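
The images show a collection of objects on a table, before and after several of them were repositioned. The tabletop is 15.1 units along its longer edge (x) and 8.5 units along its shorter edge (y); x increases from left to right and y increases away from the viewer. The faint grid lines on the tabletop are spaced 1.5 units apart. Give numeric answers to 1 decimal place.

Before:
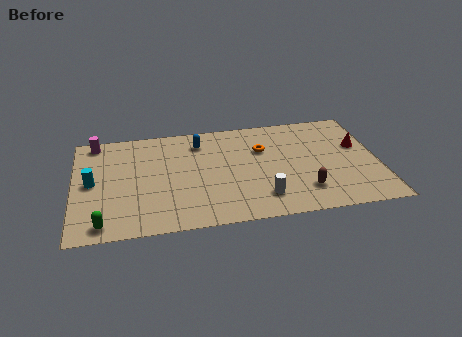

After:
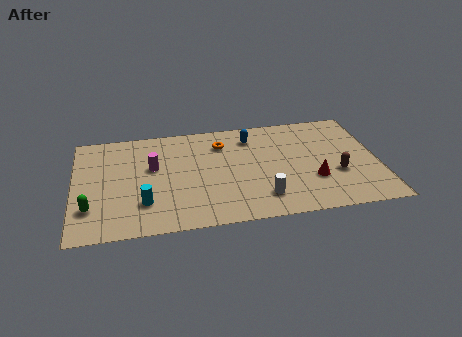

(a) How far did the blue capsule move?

2.6

From (6.3, 6.8) to (8.9, 6.8), the blue capsule covered √(2.6² + 0.0²) ≈ 2.6 units.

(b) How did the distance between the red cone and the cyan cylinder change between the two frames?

-4.9

The distance was about 13.3 in the first image and 8.4 in the second, so they moved 4.9 units closer together.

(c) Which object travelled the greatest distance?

the magenta cylinder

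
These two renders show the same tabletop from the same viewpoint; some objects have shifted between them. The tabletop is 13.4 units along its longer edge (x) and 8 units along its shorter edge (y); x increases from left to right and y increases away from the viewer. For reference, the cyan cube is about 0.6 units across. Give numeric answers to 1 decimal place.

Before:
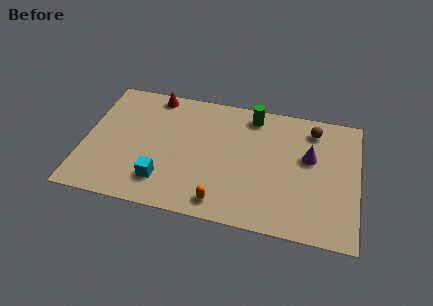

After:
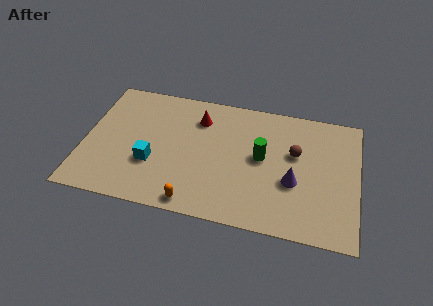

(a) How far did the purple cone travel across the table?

1.8

From (11.0, 4.8) to (10.3, 3.1), the purple cone covered √(0.7² + 1.7²) ≈ 1.8 units.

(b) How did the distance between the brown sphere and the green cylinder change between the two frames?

-1.3

The distance was about 3.0 in the first image and 1.7 in the second, so they moved 1.3 units closer together.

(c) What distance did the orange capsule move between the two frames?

1.3

The orange capsule moved from about (6.9, 1.1) to (5.6, 0.8), a distance of √(1.3² + 0.3²) ≈ 1.3.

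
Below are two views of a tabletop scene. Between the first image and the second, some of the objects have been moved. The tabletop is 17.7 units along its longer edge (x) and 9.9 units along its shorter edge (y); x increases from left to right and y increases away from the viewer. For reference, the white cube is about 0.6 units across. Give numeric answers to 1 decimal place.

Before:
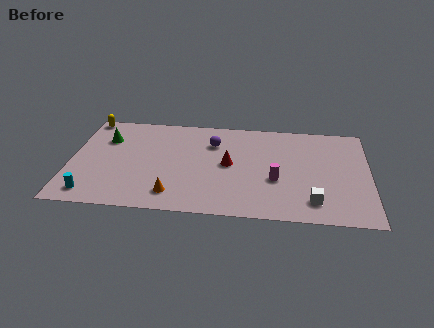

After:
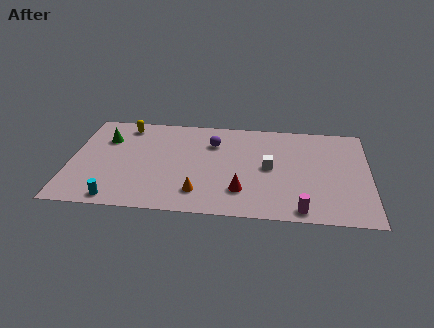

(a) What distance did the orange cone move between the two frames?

1.5

From (6.2, 1.8) to (7.7, 2.1), the orange cone covered √(1.5² + 0.3²) ≈ 1.5 units.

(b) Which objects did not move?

the green cone and the purple sphere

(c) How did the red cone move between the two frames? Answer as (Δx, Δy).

(0.8, -2.6)

The red cone started near (9.4, 5.1) and ended near (10.2, 2.5).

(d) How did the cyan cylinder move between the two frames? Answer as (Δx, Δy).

(1.5, -0.4)

The cyan cylinder started near (1.4, 1.4) and ended near (2.9, 1.0).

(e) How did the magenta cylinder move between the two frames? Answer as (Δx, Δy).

(1.5, -2.8)

From the two frames, the magenta cylinder sits at roughly (12.2, 3.8) before and (13.7, 1.0) after.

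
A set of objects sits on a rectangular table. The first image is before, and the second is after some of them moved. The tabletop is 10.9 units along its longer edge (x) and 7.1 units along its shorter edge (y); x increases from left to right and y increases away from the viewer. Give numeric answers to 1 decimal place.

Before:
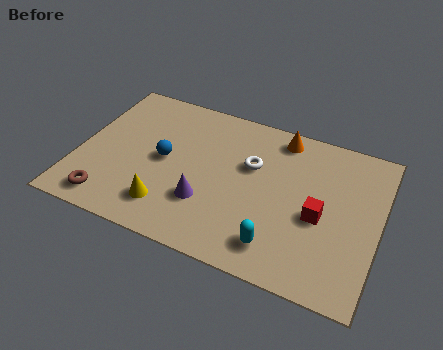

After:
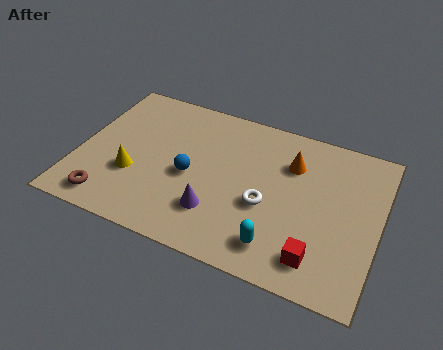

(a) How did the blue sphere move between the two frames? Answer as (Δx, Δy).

(1.0, -0.4)

From the two frames, the blue sphere sits at roughly (3.1, 3.6) before and (4.1, 3.2) after.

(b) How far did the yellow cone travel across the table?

1.7

From (3.5, 1.5) to (2.1, 2.5), the yellow cone covered √(1.4² + 1.0²) ≈ 1.7 units.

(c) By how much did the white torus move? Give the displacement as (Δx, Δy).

(0.7, -1.6)

The white torus started near (6.2, 4.5) and ended near (6.9, 2.9).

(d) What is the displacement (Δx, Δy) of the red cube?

(0.1, -1.8)

From the two frames, the red cube sits at roughly (8.8, 3.1) before and (8.9, 1.3) after.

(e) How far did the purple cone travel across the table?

0.5

From (4.8, 2.2) to (5.2, 1.9), the purple cone covered √(0.4² + 0.3²) ≈ 0.5 units.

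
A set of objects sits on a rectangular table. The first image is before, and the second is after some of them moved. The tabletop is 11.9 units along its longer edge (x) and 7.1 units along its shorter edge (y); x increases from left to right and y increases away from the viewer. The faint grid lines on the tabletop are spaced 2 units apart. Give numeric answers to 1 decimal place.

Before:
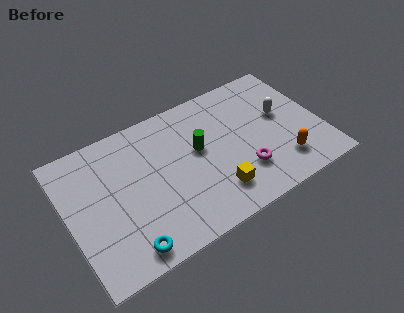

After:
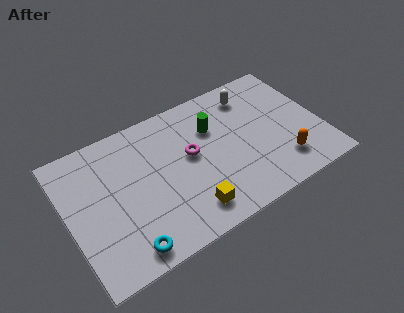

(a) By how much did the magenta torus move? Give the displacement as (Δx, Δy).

(-2.2, 2.0)

The magenta torus was at about (8.0, 2.0) and moved to about (5.8, 4.0).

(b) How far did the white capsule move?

2.1

From (10.2, 4.1) to (9.0, 5.8), the white capsule covered √(1.2² + 1.7²) ≈ 2.1 units.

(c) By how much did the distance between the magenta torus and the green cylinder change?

-1.3

They were about 2.8 units apart before and 1.5 after — 1.3 units closer together.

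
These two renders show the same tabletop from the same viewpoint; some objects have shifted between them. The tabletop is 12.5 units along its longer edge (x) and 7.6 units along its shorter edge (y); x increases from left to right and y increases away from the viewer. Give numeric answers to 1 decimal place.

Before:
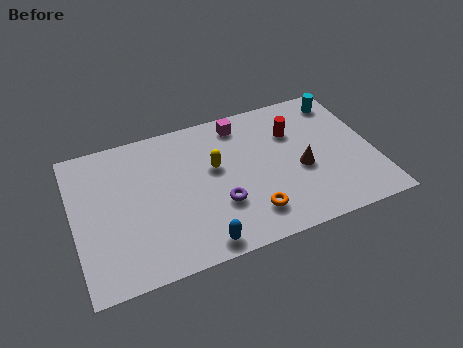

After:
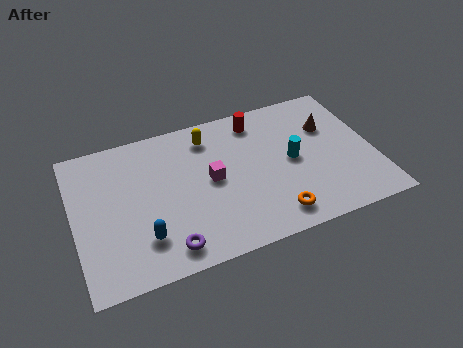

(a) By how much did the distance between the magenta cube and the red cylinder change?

+0.9

They were about 2.4 units apart before and 3.3 after — 0.9 units further apart.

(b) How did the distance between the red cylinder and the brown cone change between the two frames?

+1.1

They were about 2.1 units apart before and 3.2 after — 1.1 units further apart.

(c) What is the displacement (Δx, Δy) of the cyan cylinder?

(-2.4, -2.6)

The cyan cylinder was at about (11.5, 6.4) and moved to about (9.1, 3.8).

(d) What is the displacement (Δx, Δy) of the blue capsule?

(-2.2, 1.1)

The blue capsule started near (4.9, 0.8) and ended near (2.7, 1.9).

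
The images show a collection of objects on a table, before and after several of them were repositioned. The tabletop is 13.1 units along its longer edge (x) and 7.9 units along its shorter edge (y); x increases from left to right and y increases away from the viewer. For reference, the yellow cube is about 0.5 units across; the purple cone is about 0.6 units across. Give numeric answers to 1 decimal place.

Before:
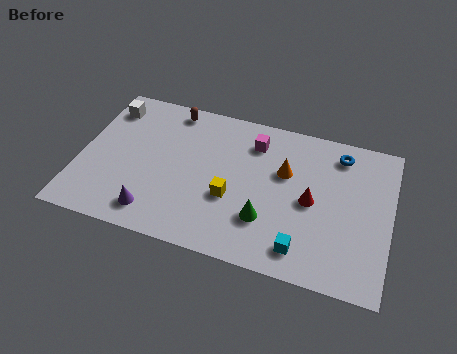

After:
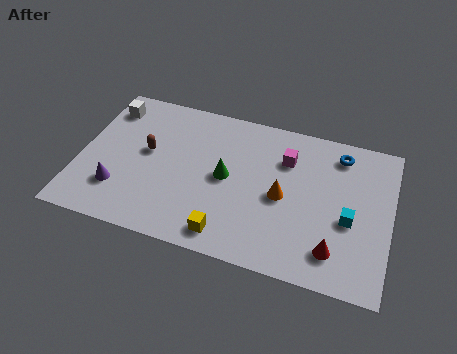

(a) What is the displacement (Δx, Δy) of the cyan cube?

(1.8, 2.0)

The cyan cube started near (9.6, 1.3) and ended near (11.4, 3.3).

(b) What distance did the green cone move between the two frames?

2.5

The green cone moved from about (8.0, 2.3) to (6.2, 4.0), a distance of √(1.8² + 1.7²) ≈ 2.5.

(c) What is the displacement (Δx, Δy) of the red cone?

(1.1, -2.2)

The red cone was at about (9.8, 3.8) and moved to about (10.9, 1.6).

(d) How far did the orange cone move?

1.3

From (8.6, 5.0) to (8.6, 3.7), the orange cone covered √(0.0² + 1.3²) ≈ 1.3 units.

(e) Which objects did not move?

the blue torus and the white cube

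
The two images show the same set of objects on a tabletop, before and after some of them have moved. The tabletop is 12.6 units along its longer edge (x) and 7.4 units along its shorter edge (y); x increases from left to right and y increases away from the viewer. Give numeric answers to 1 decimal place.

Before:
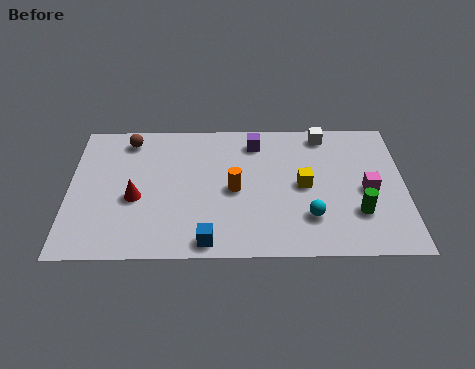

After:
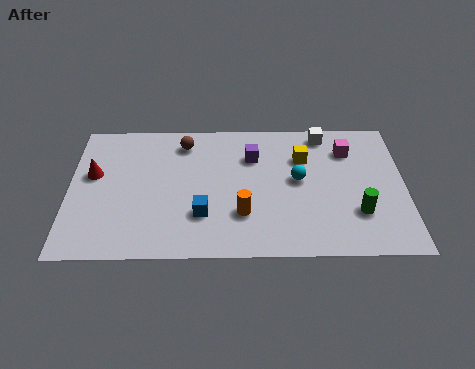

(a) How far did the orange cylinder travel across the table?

1.3

The orange cylinder moved from about (6.2, 3.5) to (6.5, 2.2), a distance of √(0.3² + 1.3²) ≈ 1.3.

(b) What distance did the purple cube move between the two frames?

0.8

From (7.0, 6.1) to (6.9, 5.3), the purple cube covered √(0.1² + 0.8²) ≈ 0.8 units.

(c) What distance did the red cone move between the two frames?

2.1

From (2.5, 3.1) to (0.9, 4.4), the red cone covered √(1.6² + 1.3²) ≈ 2.1 units.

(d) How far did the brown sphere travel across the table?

2.1

The brown sphere was near (2.2, 6.3) before and (4.3, 6.1) after, so it travelled √(2.1² + 0.2²) ≈ 2.1 units.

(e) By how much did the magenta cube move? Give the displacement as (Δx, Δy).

(-0.7, 2.2)

The magenta cube was at about (11.2, 3.4) and moved to about (10.5, 5.6).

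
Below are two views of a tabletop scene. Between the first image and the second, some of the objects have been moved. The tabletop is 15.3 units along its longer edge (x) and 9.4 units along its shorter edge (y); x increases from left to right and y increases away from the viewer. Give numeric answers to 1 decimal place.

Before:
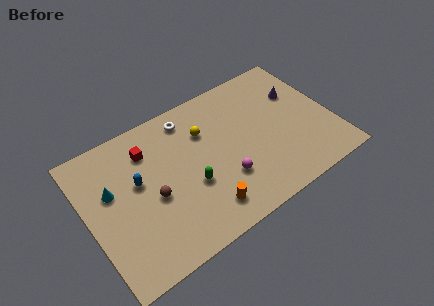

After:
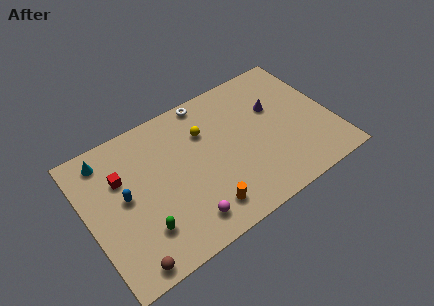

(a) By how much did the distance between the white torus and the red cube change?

+3.4

The distance was about 2.8 in the first image and 6.2 in the second, so they moved 3.4 units further apart.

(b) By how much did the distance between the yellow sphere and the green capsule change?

+2.9

They were about 3.3 units apart before and 6.2 after — 2.9 units further apart.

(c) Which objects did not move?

the orange cylinder and the yellow sphere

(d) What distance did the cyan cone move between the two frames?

2.2

From (1.6, 5.8) to (1.6, 8.0), the cyan cone covered √(0.0² + 2.2²) ≈ 2.2 units.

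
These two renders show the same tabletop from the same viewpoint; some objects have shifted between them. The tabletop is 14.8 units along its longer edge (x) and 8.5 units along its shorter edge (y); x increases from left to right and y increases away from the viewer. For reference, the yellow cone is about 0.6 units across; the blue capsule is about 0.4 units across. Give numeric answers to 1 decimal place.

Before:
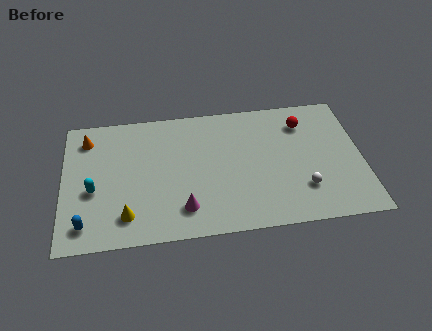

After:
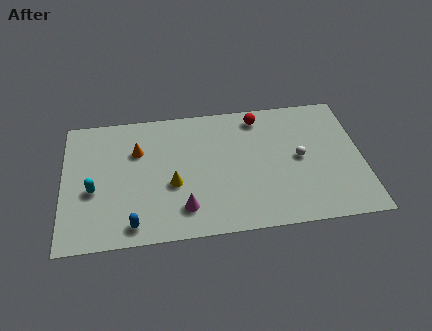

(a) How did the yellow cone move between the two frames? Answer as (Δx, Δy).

(2.3, 1.7)

The yellow cone was at about (3.1, 1.7) and moved to about (5.4, 3.4).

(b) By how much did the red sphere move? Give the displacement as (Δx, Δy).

(-2.2, 0.7)

From the two frames, the red sphere sits at roughly (12.0, 6.6) before and (9.8, 7.3) after.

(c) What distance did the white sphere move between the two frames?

2.0

The white sphere moved from about (11.8, 2.3) to (11.7, 4.3), a distance of √(0.1² + 2.0²) ≈ 2.0.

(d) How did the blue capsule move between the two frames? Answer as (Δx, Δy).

(2.3, -0.3)

The blue capsule started near (1.1, 1.4) and ended near (3.4, 1.1).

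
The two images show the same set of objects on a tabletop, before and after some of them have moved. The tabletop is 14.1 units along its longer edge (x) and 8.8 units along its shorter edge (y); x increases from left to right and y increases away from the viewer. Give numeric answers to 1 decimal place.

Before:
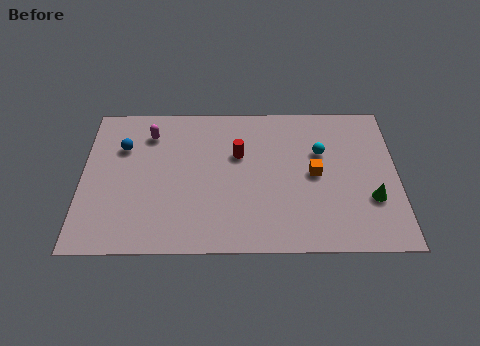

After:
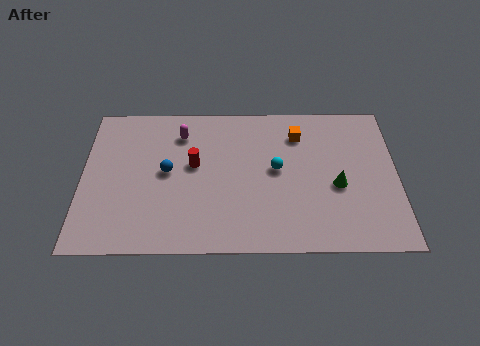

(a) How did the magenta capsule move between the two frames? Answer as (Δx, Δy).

(1.4, 0.0)

The magenta capsule started near (3.0, 6.9) and ended near (4.4, 6.9).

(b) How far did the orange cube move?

2.5

The orange cube moved from about (10.4, 4.4) to (9.7, 6.8), a distance of √(0.7² + 2.4²) ≈ 2.5.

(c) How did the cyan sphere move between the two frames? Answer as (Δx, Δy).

(-2.0, -1.0)

The cyan sphere started near (10.7, 5.7) and ended near (8.7, 4.7).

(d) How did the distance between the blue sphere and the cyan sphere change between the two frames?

-4.0

They were about 8.9 units apart before and 4.9 after — 4.0 units closer together.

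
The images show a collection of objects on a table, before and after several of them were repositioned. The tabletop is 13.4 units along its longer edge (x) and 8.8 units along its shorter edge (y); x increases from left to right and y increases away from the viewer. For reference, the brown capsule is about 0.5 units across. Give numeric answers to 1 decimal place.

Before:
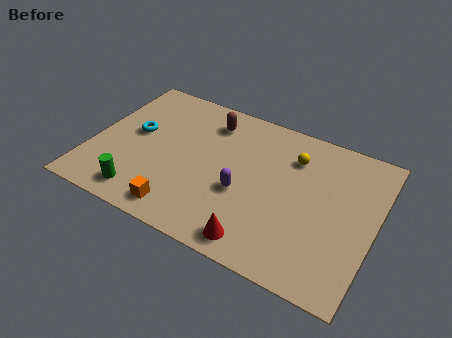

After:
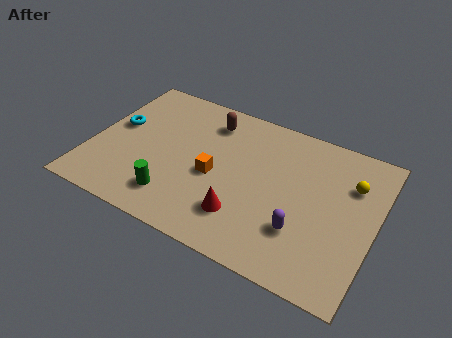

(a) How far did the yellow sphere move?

2.8

The yellow sphere was near (9.3, 6.6) before and (12.1, 6.2) after, so it travelled √(2.8² + 0.4²) ≈ 2.8 units.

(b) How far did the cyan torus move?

0.9

From (1.9, 4.9) to (1.0, 5.0), the cyan torus covered √(0.9² + 0.1²) ≈ 0.9 units.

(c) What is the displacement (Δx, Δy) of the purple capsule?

(2.9, -0.9)

The purple capsule was at about (7.3, 3.5) and moved to about (10.2, 2.6).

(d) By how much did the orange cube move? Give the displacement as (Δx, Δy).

(1.2, 2.7)

The orange cube started near (4.7, 1.2) and ended near (5.9, 3.9).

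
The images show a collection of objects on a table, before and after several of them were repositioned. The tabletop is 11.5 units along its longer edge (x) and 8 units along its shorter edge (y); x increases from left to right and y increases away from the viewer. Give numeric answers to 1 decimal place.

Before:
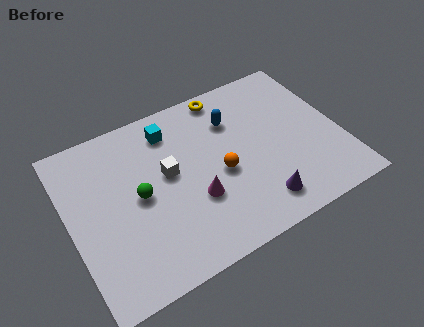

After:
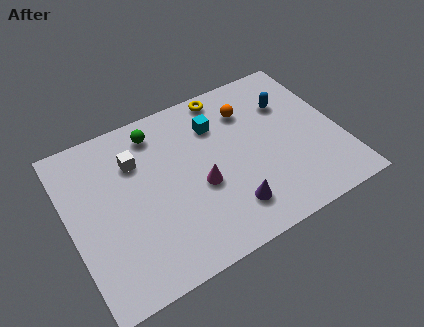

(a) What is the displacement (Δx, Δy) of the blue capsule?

(2.4, -0.2)

From the two frames, the blue capsule sits at roughly (7.2, 5.8) before and (9.6, 5.6) after.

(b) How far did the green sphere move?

2.9

The green sphere moved from about (2.9, 4.0) to (4.0, 6.7), a distance of √(1.1² + 2.7²) ≈ 2.9.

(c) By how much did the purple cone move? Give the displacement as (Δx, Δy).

(-1.2, 0.3)

The purple cone started near (7.6, 1.4) and ended near (6.4, 1.7).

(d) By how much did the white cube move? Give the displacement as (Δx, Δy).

(-1.2, 1.2)

The white cube was at about (4.2, 4.5) and moved to about (3.0, 5.7).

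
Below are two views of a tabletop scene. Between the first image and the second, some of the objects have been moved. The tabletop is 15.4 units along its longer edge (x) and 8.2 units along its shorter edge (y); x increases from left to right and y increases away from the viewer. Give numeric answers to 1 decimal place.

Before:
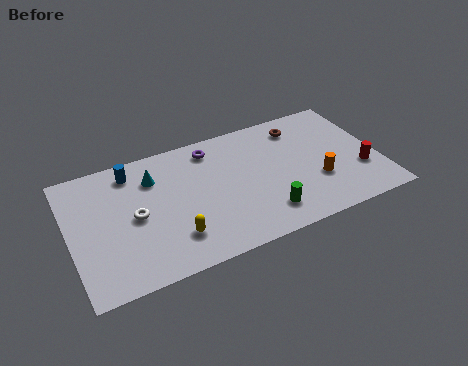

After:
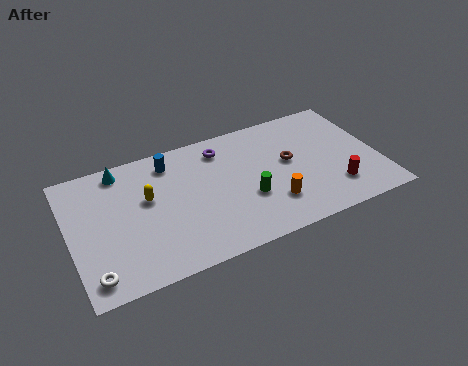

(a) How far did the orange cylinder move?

2.5

From (12.2, 2.8) to (9.8, 2.2), the orange cylinder covered √(2.4² + 0.6²) ≈ 2.5 units.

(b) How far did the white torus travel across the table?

3.6

The white torus moved from about (3.2, 4.0) to (0.9, 1.2), a distance of √(2.3² + 2.8²) ≈ 3.6.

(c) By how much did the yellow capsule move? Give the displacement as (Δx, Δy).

(-1.0, 2.9)

The yellow capsule was at about (4.9, 2.0) and moved to about (3.9, 4.9).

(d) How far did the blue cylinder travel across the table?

1.9

The blue cylinder was near (3.3, 6.9) before and (5.2, 6.8) after, so it travelled √(1.9² + 0.1²) ≈ 1.9 units.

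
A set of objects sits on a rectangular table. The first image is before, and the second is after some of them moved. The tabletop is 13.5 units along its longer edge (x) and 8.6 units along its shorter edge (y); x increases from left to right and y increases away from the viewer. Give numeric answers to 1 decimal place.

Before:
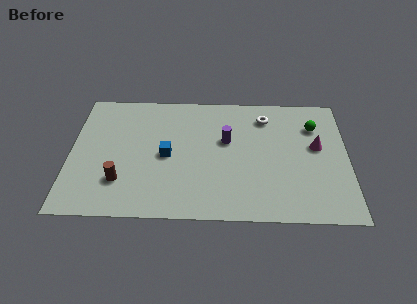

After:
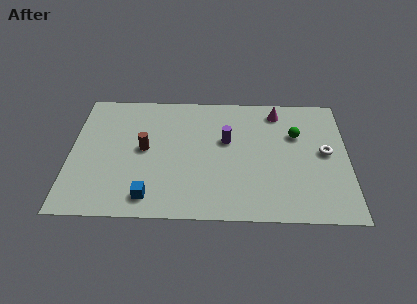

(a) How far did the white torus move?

3.8

The white torus moved from about (9.5, 6.9) to (12.4, 4.5), a distance of √(2.9² + 2.4²) ≈ 3.8.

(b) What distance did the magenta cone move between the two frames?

3.1

The magenta cone was near (12.0, 4.9) before and (10.1, 7.3) after, so it travelled √(1.9² + 2.4²) ≈ 3.1 units.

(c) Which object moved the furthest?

the white torus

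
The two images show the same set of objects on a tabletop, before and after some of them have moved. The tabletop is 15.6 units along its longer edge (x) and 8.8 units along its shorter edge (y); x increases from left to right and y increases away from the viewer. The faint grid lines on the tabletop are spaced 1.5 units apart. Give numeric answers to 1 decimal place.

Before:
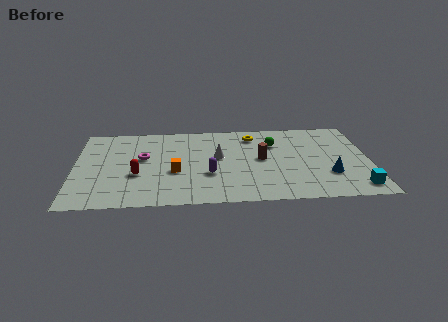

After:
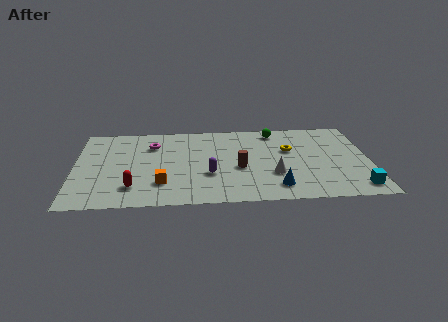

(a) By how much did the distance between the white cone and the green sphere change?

+1.5

The distance was about 3.2 in the first image and 4.7 in the second, so they moved 1.5 units further apart.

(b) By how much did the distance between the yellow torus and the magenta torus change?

+1.1

Before: roughly 6.3 units apart; after: 7.4. That's 1.1 units further apart.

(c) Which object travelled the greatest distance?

the white cone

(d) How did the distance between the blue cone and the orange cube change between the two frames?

-2.1

The distance was about 8.1 in the first image and 6.0 in the second, so they moved 2.1 units closer together.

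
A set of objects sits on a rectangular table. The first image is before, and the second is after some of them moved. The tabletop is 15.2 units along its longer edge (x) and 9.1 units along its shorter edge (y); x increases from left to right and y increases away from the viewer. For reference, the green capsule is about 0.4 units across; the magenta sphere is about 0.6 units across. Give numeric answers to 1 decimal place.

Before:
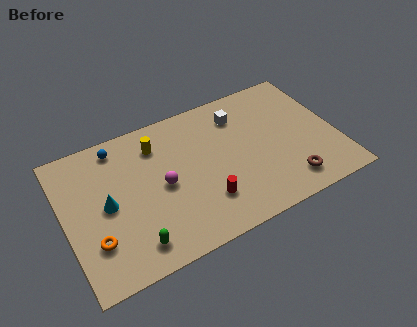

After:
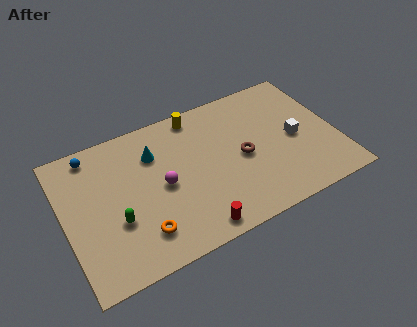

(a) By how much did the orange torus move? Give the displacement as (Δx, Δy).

(2.5, -0.6)

The orange torus started near (1.4, 2.6) and ended near (3.9, 2.0).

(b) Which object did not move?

the magenta sphere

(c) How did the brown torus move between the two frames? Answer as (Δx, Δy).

(-2.2, 2.7)

From the two frames, the brown torus sits at roughly (12.1, 1.6) before and (9.9, 4.3) after.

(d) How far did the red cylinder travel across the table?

1.6

The red cylinder moved from about (7.5, 2.4) to (6.7, 1.0), a distance of √(0.8² + 1.4²) ≈ 1.6.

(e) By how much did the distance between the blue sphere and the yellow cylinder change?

+3.7

The distance was about 2.2 in the first image and 5.9 in the second, so they moved 3.7 units further apart.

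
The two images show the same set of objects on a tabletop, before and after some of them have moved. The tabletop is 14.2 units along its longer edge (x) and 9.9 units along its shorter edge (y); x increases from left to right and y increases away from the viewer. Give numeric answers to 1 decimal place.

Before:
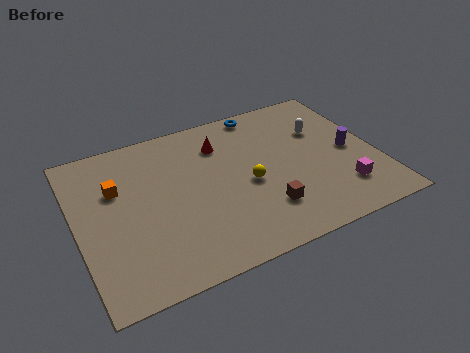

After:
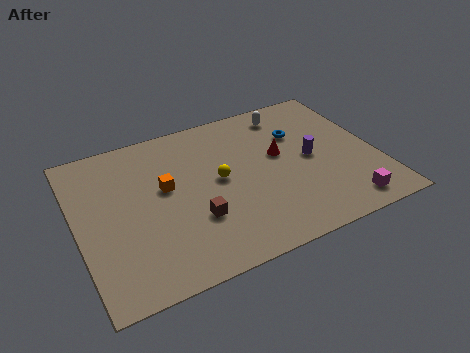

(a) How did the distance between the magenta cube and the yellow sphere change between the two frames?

+2.0

Before: roughly 4.7 units apart; after: 6.7. That's 2.0 units further apart.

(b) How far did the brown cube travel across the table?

3.3

The brown cube moved from about (8.5, 2.5) to (5.3, 3.2), a distance of √(3.2² + 0.7²) ≈ 3.3.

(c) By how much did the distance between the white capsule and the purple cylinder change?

+1.4

Before: roughly 2.2 units apart; after: 3.6. That's 1.4 units further apart.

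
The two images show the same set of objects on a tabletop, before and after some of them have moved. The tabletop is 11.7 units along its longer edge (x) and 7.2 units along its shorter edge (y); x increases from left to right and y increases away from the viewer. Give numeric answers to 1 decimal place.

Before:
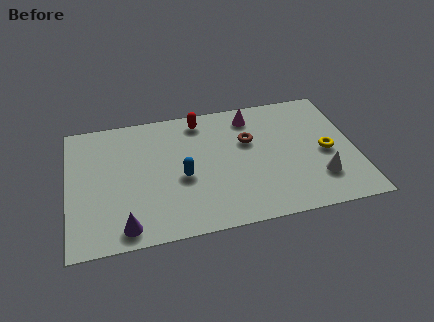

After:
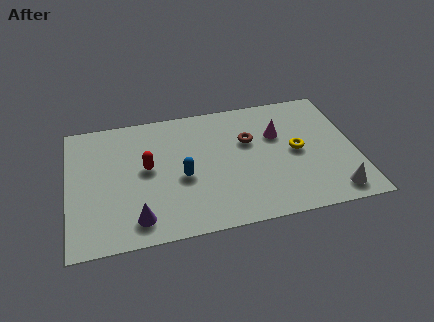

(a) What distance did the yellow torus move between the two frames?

1.2

From (10.5, 3.3) to (9.3, 3.6), the yellow torus covered √(1.2² + 0.3²) ≈ 1.2 units.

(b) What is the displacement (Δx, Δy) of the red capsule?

(-2.3, -2.3)

From the two frames, the red capsule sits at roughly (5.5, 6.2) before and (3.2, 3.9) after.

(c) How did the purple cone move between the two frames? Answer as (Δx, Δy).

(0.5, 0.3)

From the two frames, the purple cone sits at roughly (2.2, 0.9) before and (2.7, 1.2) after.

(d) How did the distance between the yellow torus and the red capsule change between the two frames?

+0.3

Before: roughly 5.8 units apart; after: 6.1. That's 0.3 units further apart.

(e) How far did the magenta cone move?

1.6

The magenta cone was near (7.6, 6.0) before and (8.6, 4.7) after, so it travelled √(1.0² + 1.3²) ≈ 1.6 units.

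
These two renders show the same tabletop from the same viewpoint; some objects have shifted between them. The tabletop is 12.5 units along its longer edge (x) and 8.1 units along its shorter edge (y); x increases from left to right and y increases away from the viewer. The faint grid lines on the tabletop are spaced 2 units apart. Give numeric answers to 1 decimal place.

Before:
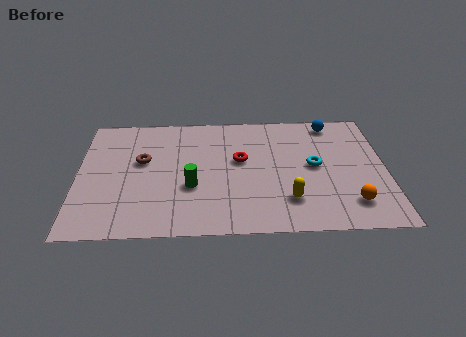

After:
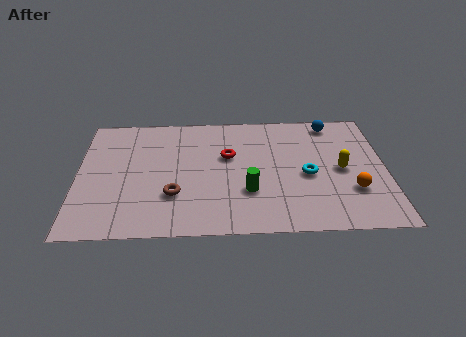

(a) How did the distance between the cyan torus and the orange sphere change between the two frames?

-0.8

Before: roughly 2.9 units apart; after: 2.1. That's 0.8 units closer together.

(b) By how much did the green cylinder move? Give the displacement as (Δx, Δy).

(2.3, -0.4)

The green cylinder was at about (4.6, 3.0) and moved to about (6.9, 2.6).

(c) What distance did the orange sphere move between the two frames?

0.8

From (11.0, 1.7) to (11.1, 2.5), the orange sphere covered √(0.1² + 0.8²) ≈ 0.8 units.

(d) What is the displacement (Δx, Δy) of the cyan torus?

(-0.3, -0.6)

From the two frames, the cyan torus sits at roughly (9.6, 4.2) before and (9.3, 3.6) after.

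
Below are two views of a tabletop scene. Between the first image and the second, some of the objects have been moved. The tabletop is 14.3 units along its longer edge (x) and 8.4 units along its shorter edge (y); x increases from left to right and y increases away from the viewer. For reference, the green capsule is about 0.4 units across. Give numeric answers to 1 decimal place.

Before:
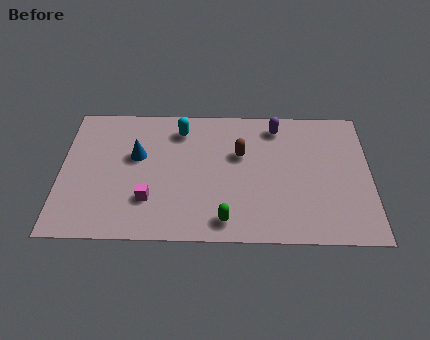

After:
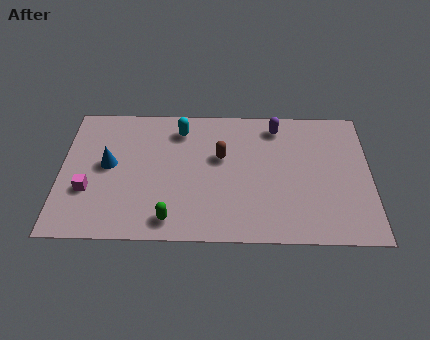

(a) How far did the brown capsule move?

0.9

The brown capsule moved from about (8.3, 5.3) to (7.4, 5.1), a distance of √(0.9² + 0.2²) ≈ 0.9.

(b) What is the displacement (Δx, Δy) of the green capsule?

(-2.5, 0.0)

The green capsule started near (7.6, 1.2) and ended near (5.1, 1.2).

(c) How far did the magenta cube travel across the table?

2.8

The magenta cube was near (4.1, 2.4) before and (1.3, 2.9) after, so it travelled √(2.8² + 0.5²) ≈ 2.8 units.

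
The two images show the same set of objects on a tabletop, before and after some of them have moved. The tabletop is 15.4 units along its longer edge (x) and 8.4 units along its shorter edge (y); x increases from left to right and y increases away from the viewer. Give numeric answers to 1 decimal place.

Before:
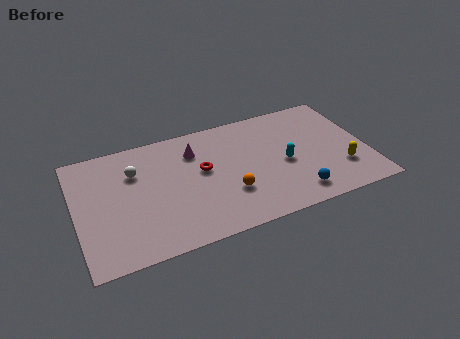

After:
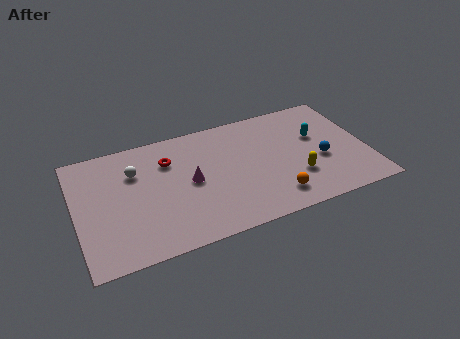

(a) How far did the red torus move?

2.1

From (6.7, 4.8) to (5.0, 6.1), the red torus covered √(1.7² + 1.3²) ≈ 2.1 units.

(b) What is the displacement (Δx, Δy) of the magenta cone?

(-0.4, -2.1)

From the two frames, the magenta cone sits at roughly (6.4, 6.3) before and (6.0, 4.2) after.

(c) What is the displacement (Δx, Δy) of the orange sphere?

(2.3, -1.1)

From the two frames, the orange sphere sits at roughly (7.9, 2.7) before and (10.2, 1.6) after.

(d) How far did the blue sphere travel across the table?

2.6

The blue sphere moved from about (11.3, 1.4) to (12.9, 3.4), a distance of √(1.6² + 2.0²) ≈ 2.6.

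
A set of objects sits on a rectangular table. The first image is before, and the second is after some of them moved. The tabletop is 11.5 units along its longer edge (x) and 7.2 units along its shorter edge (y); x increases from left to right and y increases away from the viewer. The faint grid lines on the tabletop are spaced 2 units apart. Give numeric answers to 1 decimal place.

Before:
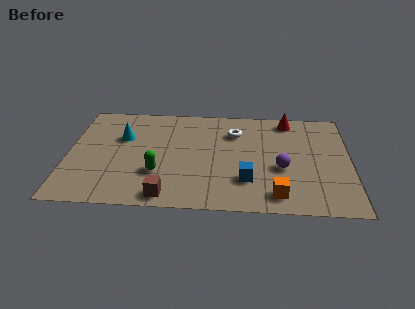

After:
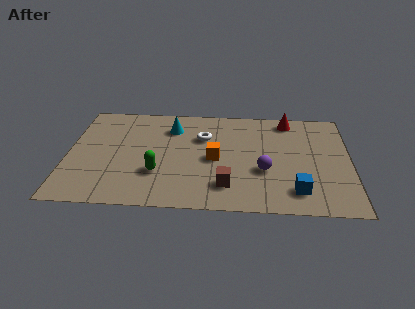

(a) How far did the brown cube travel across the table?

2.5

The brown cube moved from about (4.1, 0.8) to (6.5, 1.6), a distance of √(2.4² + 0.8²) ≈ 2.5.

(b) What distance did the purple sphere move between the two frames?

0.7

From (8.7, 2.9) to (8.0, 2.7), the purple sphere covered √(0.7² + 0.2²) ≈ 0.7 units.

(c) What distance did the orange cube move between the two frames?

3.4

The orange cube was near (8.5, 1.1) before and (6.0, 3.4) after, so it travelled √(2.5² + 2.3²) ≈ 3.4 units.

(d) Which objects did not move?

the red cone and the green capsule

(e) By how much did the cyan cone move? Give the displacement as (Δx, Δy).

(2.0, 0.8)

The cyan cone started near (2.2, 4.7) and ended near (4.2, 5.5).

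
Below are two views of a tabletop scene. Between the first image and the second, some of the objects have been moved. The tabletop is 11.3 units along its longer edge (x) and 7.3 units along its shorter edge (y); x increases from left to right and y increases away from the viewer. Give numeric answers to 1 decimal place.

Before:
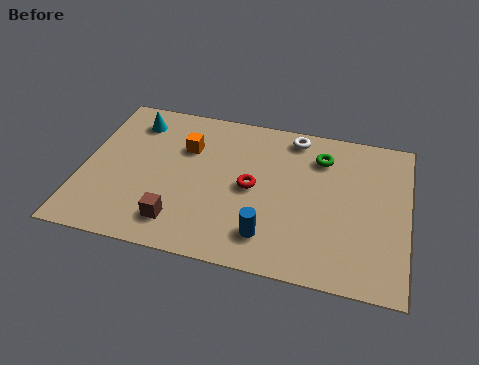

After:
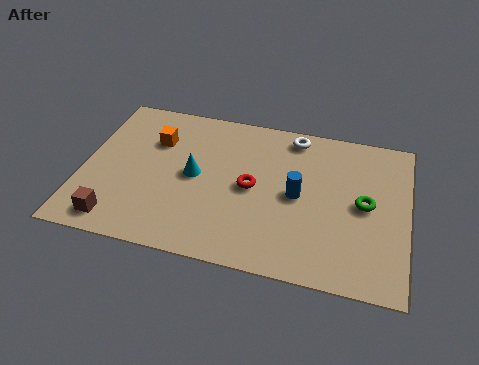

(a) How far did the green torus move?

2.5

From (8.2, 5.6) to (9.8, 3.7), the green torus covered √(1.6² + 1.9²) ≈ 2.5 units.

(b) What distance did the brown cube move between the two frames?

2.1

From (3.5, 1.4) to (1.4, 1.0), the brown cube covered √(2.1² + 0.4²) ≈ 2.1 units.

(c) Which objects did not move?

the red torus and the white torus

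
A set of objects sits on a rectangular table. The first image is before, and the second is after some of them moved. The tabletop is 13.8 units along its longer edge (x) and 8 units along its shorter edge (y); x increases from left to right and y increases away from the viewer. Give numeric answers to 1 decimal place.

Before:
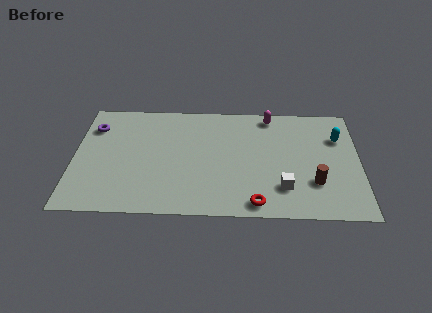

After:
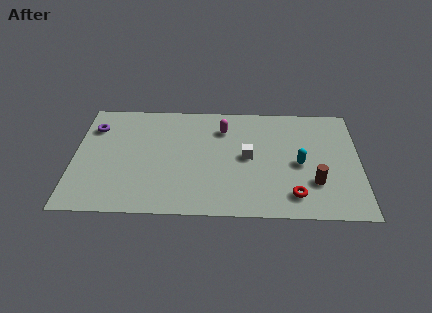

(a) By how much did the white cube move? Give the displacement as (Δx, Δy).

(-1.7, 2.1)

From the two frames, the white cube sits at roughly (10.1, 2.0) before and (8.4, 4.1) after.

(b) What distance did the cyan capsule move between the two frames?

2.7

From (12.8, 5.6) to (10.9, 3.7), the cyan capsule covered √(1.9² + 1.9²) ≈ 2.7 units.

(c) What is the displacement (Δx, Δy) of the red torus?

(1.8, 0.6)

The red torus started near (8.8, 0.9) and ended near (10.6, 1.5).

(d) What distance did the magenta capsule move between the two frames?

2.5

The magenta capsule was near (9.5, 7.1) before and (7.2, 6.1) after, so it travelled √(2.3² + 1.0²) ≈ 2.5 units.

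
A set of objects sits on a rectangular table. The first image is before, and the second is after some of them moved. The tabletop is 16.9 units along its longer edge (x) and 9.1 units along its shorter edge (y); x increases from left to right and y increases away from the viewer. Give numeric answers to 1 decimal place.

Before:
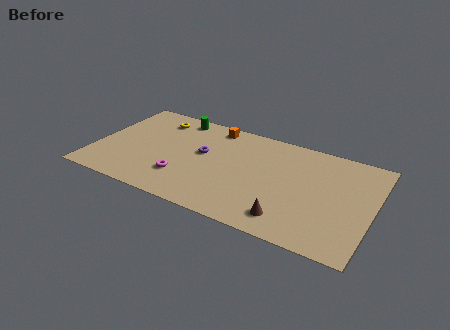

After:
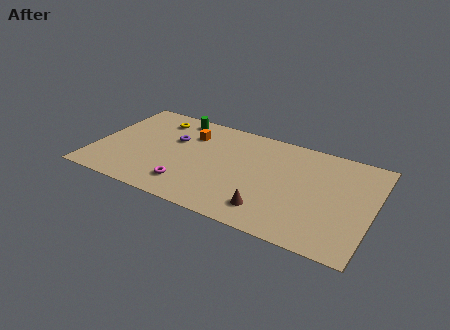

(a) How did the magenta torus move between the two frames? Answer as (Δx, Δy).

(0.4, -0.6)

The magenta torus was at about (5.6, 2.5) and moved to about (6.0, 1.9).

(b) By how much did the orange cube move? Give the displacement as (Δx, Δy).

(-1.3, -1.3)

From the two frames, the orange cube sits at roughly (6.8, 8.0) before and (5.5, 6.7) after.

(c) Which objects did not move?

the green cylinder and the yellow torus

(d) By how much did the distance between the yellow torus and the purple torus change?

-1.8

They were about 3.9 units apart before and 2.1 after — 1.8 units closer together.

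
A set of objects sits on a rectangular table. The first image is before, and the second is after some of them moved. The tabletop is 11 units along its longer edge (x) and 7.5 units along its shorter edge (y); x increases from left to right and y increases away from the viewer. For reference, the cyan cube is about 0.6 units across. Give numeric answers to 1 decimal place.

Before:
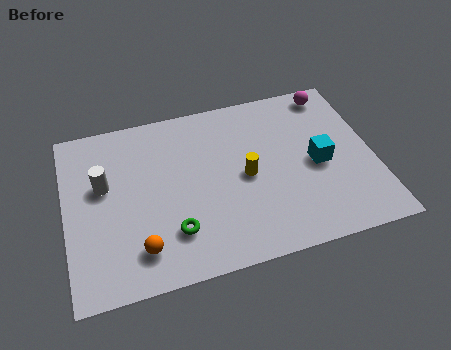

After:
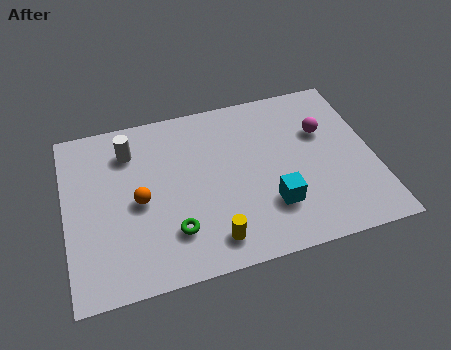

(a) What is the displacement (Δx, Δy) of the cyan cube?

(-1.8, -1.4)

The cyan cube was at about (9.0, 3.5) and moved to about (7.2, 2.1).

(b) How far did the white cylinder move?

1.6

The white cylinder was near (1.4, 4.5) before and (2.4, 5.8) after, so it travelled √(1.0² + 1.3²) ≈ 1.6 units.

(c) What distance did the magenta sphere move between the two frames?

1.8

From (9.8, 6.6) to (9.3, 4.9), the magenta sphere covered √(0.5² + 1.7²) ≈ 1.8 units.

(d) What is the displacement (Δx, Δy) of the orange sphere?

(0.1, 2.0)

The orange sphere was at about (2.5, 1.5) and moved to about (2.6, 3.5).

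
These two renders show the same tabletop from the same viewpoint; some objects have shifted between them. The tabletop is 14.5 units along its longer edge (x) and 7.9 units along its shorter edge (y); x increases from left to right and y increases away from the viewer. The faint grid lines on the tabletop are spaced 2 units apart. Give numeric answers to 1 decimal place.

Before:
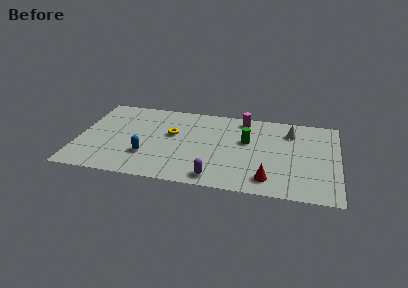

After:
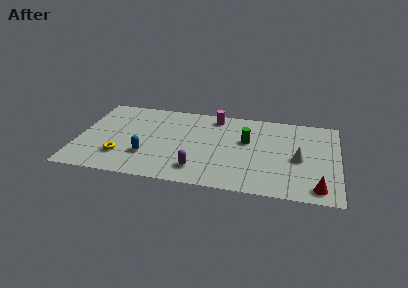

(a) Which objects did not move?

the blue capsule and the green cylinder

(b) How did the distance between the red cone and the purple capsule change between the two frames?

+3.7

The distance was about 2.9 in the first image and 6.6 in the second, so they moved 3.7 units further apart.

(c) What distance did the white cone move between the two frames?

2.5

From (11.8, 6.1) to (12.3, 3.6), the white cone covered √(0.5² + 2.5²) ≈ 2.5 units.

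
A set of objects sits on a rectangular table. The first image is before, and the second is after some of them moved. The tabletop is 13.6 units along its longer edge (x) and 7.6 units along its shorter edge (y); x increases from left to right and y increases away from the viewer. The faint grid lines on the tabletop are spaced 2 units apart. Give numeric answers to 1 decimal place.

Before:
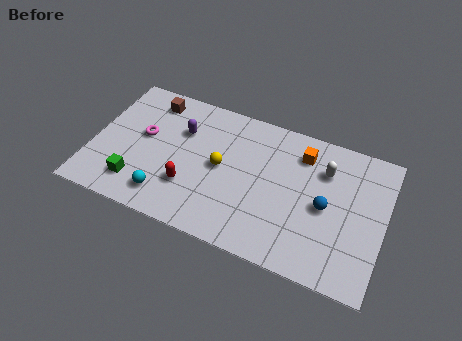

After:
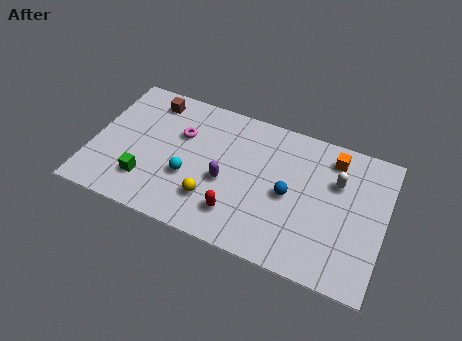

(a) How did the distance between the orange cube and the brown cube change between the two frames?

+1.4

Before: roughly 7.2 units apart; after: 8.6. That's 1.4 units further apart.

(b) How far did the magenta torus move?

1.8

The magenta torus moved from about (2.3, 4.3) to (4.0, 5.0), a distance of √(1.7² + 0.7²) ≈ 1.8.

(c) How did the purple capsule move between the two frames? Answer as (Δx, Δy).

(2.3, -2.0)

The purple capsule was at about (4.0, 5.2) and moved to about (6.3, 3.2).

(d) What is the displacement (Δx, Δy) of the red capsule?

(2.3, -0.6)

The red capsule started near (4.7, 2.3) and ended near (7.0, 1.7).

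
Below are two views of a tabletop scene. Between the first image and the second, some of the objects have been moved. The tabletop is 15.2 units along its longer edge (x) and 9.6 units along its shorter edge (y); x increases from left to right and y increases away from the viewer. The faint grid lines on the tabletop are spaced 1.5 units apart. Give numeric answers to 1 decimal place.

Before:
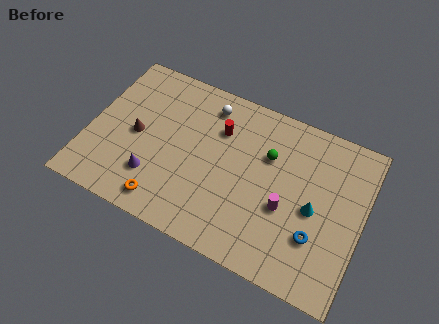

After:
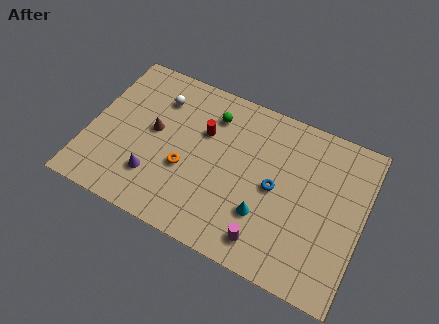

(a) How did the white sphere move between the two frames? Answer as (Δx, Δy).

(-2.7, -0.7)

The white sphere was at about (6.2, 8.0) and moved to about (3.5, 7.3).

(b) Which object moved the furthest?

the green sphere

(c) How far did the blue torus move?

3.1

From (12.9, 2.9) to (10.4, 4.7), the blue torus covered √(2.5² + 1.8²) ≈ 3.1 units.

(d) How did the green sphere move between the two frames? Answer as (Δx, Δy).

(-3.3, 1.1)

The green sphere started near (9.8, 6.4) and ended near (6.5, 7.5).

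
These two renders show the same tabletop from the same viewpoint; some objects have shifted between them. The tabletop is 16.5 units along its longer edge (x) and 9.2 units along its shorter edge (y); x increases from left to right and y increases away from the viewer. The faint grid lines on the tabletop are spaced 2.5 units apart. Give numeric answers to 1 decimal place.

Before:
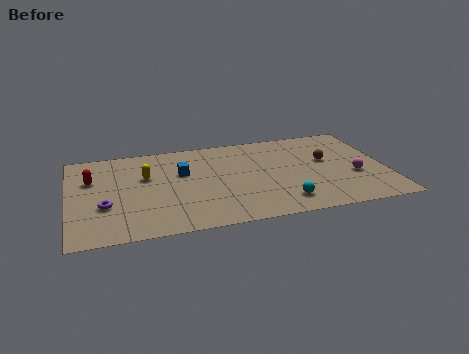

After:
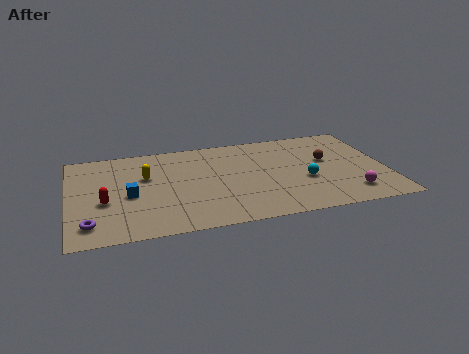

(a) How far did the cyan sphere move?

2.3

From (10.9, 1.7) to (12.2, 3.6), the cyan sphere covered √(1.3² + 1.9²) ≈ 2.3 units.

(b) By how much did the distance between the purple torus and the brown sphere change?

+1.1

The distance was about 11.9 in the first image and 13.0 in the second, so they moved 1.1 units further apart.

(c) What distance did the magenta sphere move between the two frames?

1.7

From (14.8, 3.5) to (14.4, 1.8), the magenta sphere covered √(0.4² + 1.7²) ≈ 1.7 units.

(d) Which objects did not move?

the yellow capsule and the brown sphere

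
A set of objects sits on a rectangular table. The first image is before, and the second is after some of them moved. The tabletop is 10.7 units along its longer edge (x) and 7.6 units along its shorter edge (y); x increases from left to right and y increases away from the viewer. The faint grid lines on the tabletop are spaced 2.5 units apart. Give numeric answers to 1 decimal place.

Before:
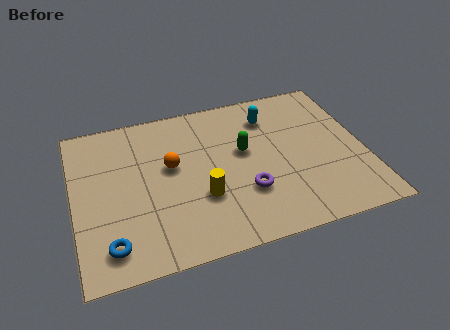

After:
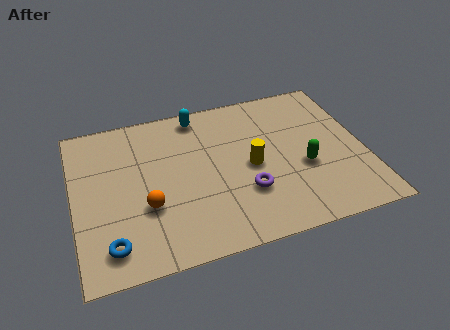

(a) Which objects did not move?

the purple torus and the blue torus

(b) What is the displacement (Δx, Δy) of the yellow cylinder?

(1.9, 1.0)

From the two frames, the yellow cylinder sits at roughly (4.6, 2.6) before and (6.5, 3.6) after.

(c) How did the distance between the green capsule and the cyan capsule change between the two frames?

+3.3

They were about 1.9 units apart before and 5.2 after — 3.3 units further apart.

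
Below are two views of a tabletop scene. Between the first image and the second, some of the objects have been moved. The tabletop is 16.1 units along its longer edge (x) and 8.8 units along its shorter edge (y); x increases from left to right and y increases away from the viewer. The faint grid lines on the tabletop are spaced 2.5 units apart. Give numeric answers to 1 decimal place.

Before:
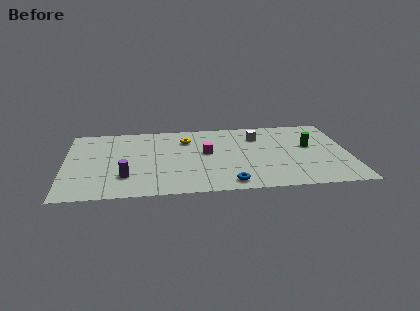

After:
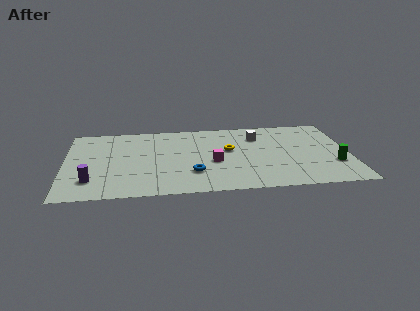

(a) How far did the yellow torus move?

2.8

From (6.9, 6.6) to (9.3, 5.1), the yellow torus covered √(2.4² + 1.5²) ≈ 2.8 units.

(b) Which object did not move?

the white cube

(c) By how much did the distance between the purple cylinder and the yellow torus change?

+2.9

The distance was about 5.5 in the first image and 8.4 in the second, so they moved 2.9 units further apart.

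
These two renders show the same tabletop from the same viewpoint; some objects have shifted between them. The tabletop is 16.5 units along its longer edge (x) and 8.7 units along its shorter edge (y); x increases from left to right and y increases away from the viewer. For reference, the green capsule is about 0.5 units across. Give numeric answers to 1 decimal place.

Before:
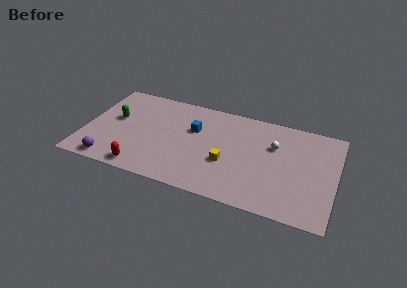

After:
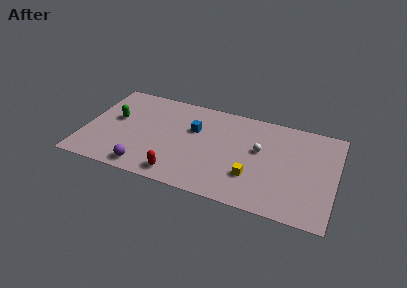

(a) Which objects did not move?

the blue cube and the green capsule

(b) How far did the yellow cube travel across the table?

1.8

From (9.5, 3.3) to (11.2, 2.6), the yellow cube covered √(1.7² + 0.7²) ≈ 1.8 units.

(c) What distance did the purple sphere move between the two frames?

2.3

The purple sphere moved from about (2.0, 1.0) to (4.3, 1.1), a distance of √(2.3² + 0.1²) ≈ 2.3.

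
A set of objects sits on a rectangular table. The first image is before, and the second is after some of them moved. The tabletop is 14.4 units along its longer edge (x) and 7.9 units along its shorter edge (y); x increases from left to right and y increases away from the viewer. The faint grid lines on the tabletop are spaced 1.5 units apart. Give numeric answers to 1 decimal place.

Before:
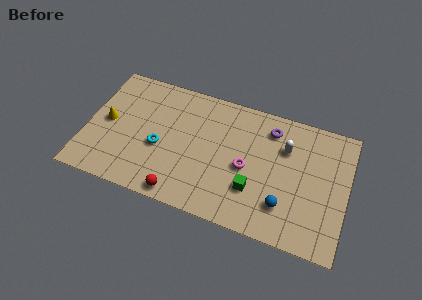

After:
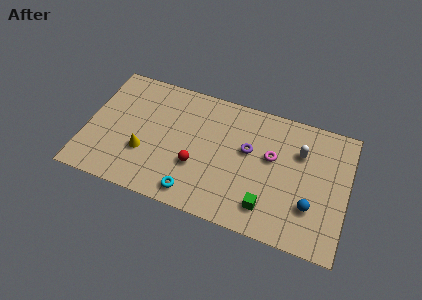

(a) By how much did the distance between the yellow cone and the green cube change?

-1.5

Before: roughly 8.5 units apart; after: 7.0. That's 1.5 units closer together.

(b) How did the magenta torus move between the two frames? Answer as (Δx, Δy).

(1.3, 1.1)

From the two frames, the magenta torus sits at roughly (8.9, 3.6) before and (10.2, 4.7) after.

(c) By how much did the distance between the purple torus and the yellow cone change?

-3.3

They were about 9.2 units apart before and 5.9 after — 3.3 units closer together.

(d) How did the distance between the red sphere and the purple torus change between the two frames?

-3.9

Before: roughly 7.2 units apart; after: 3.3. That's 3.9 units closer together.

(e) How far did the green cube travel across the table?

1.1

From (9.4, 2.4) to (10.2, 1.6), the green cube covered √(0.8² + 0.8²) ≈ 1.1 units.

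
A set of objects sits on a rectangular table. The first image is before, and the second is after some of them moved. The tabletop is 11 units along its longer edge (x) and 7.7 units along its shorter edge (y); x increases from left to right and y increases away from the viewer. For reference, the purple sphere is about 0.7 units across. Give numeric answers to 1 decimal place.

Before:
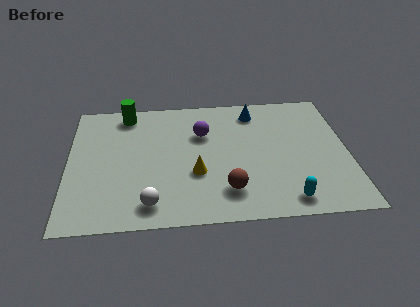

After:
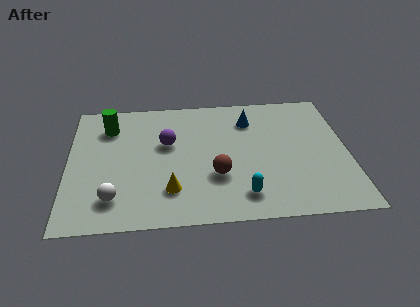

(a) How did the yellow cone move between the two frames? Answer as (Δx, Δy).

(-1.0, -0.9)

The yellow cone started near (5.0, 2.8) and ended near (4.0, 1.9).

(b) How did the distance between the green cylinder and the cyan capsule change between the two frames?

-1.5

The distance was about 8.4 in the first image and 6.9 in the second, so they moved 1.5 units closer together.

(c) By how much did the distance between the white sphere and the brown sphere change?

+1.1

They were about 3.0 units apart before and 4.1 after — 1.1 units further apart.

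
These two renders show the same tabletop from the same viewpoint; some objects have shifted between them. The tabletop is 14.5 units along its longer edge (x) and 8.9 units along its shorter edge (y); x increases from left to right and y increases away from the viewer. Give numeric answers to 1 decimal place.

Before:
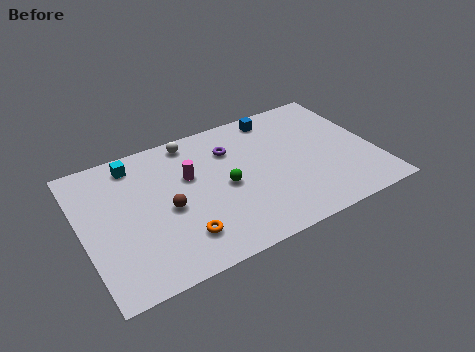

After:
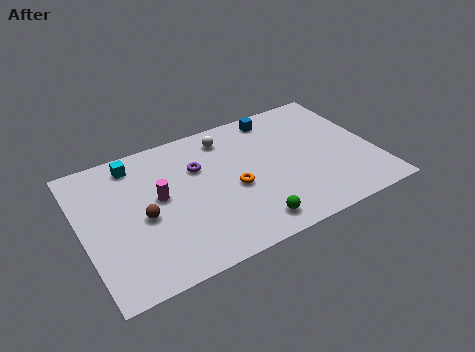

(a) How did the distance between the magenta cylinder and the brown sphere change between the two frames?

-0.8

Before: roughly 2.1 units apart; after: 1.3. That's 0.8 units closer together.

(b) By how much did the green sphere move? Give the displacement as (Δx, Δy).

(0.8, -2.9)

The green sphere started near (7.0, 4.2) and ended near (7.8, 1.3).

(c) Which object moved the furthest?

the orange torus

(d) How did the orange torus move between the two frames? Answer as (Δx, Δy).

(2.9, 1.9)

From the two frames, the orange torus sits at roughly (4.5, 2.0) before and (7.4, 3.9) after.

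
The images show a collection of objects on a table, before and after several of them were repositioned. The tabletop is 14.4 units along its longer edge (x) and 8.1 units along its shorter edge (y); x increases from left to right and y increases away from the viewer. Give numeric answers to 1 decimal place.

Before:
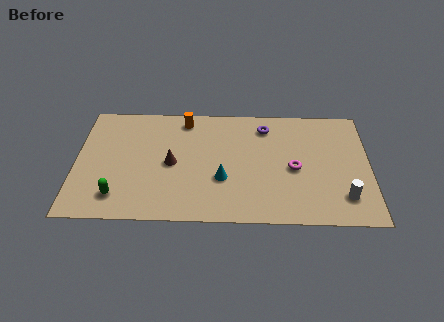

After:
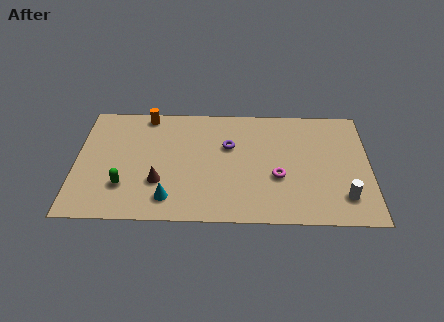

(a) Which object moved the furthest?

the cyan cone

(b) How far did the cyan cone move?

3.0

The cyan cone moved from about (7.2, 2.9) to (4.6, 1.5), a distance of √(2.6² + 1.4²) ≈ 3.0.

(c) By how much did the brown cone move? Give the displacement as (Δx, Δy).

(-0.6, -1.3)

From the two frames, the brown cone sits at roughly (4.7, 3.9) before and (4.1, 2.6) after.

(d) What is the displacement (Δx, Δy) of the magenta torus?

(-0.8, -0.6)

The magenta torus started near (10.7, 3.7) and ended near (9.9, 3.1).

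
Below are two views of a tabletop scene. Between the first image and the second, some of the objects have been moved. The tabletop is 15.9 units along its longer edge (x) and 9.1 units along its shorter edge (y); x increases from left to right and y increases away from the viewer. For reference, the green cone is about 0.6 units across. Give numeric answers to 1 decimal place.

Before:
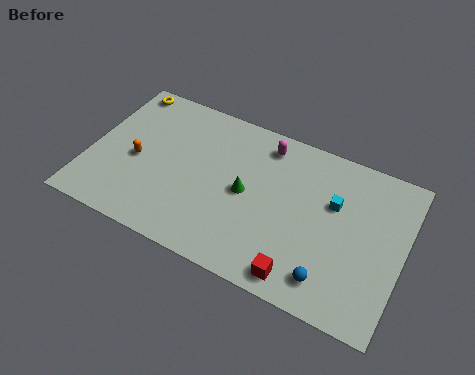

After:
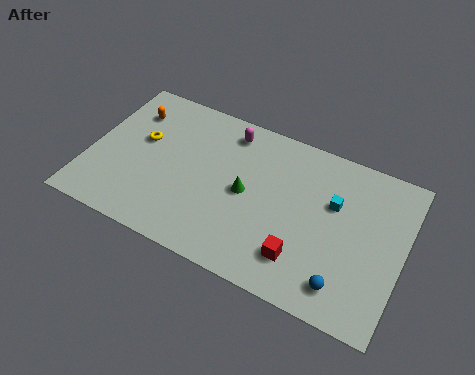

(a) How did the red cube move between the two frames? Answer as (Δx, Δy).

(-0.1, 1.0)

From the two frames, the red cube sits at roughly (11.2, 1.1) before and (11.1, 2.1) after.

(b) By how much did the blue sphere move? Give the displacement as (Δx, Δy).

(0.7, 0.0)

The blue sphere started near (12.6, 1.6) and ended near (13.3, 1.6).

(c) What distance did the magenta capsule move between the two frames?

1.9

From (8.6, 7.7) to (6.7, 7.7), the magenta capsule covered √(1.9² + 0.0²) ≈ 1.9 units.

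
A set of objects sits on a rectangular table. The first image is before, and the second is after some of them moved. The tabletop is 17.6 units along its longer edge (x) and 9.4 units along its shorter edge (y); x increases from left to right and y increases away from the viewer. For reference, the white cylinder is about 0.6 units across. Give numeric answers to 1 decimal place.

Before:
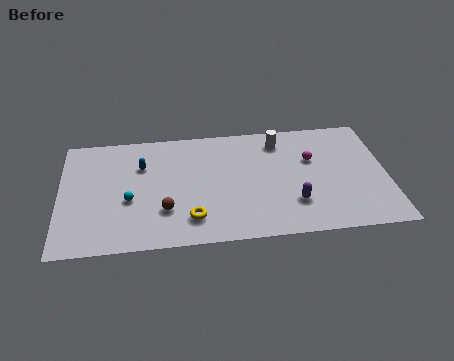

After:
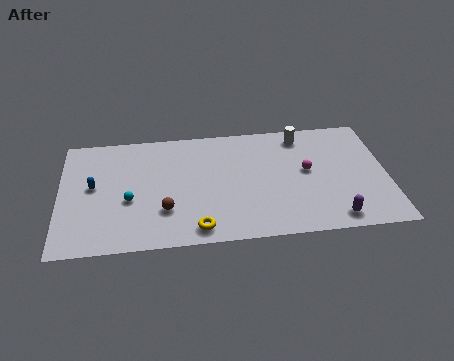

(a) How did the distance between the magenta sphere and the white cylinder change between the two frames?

+0.5

Before: roughly 2.4 units apart; after: 2.9. That's 0.5 units further apart.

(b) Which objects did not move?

the cyan sphere and the brown sphere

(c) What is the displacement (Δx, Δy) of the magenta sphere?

(-0.3, -0.9)

From the two frames, the magenta sphere sits at roughly (13.6, 6.0) before and (13.3, 5.1) after.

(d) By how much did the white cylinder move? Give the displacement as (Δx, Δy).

(1.2, 0.3)

The white cylinder was at about (11.9, 7.7) and moved to about (13.1, 8.0).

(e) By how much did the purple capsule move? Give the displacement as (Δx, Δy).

(2.1, -1.4)

From the two frames, the purple capsule sits at roughly (12.5, 2.6) before and (14.6, 1.2) after.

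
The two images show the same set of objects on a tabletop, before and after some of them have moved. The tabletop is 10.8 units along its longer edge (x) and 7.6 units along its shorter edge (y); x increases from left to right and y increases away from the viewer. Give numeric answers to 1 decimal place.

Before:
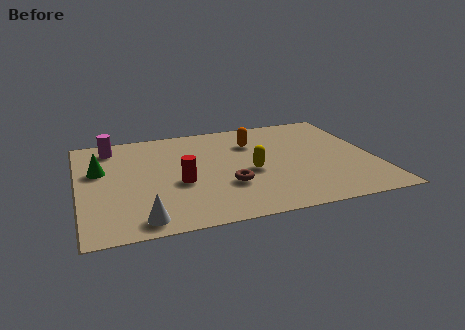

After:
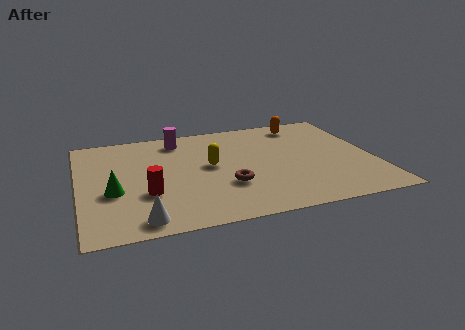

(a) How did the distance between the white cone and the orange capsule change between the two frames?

+2.1

The distance was about 6.4 in the first image and 8.5 in the second, so they moved 2.1 units further apart.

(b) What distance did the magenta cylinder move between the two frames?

2.5

The magenta cylinder was near (1.3, 6.4) before and (3.8, 6.4) after, so it travelled √(2.5² + 0.0²) ≈ 2.5 units.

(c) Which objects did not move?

the white cone and the brown torus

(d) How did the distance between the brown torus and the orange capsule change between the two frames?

+1.9

Before: roughly 3.2 units apart; after: 5.1. That's 1.9 units further apart.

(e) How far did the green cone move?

1.7

The green cone was near (0.8, 4.7) before and (1.2, 3.0) after, so it travelled √(0.4² + 1.7²) ≈ 1.7 units.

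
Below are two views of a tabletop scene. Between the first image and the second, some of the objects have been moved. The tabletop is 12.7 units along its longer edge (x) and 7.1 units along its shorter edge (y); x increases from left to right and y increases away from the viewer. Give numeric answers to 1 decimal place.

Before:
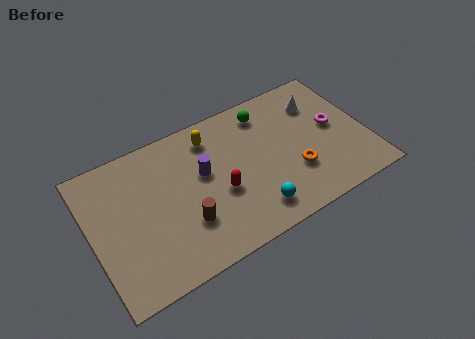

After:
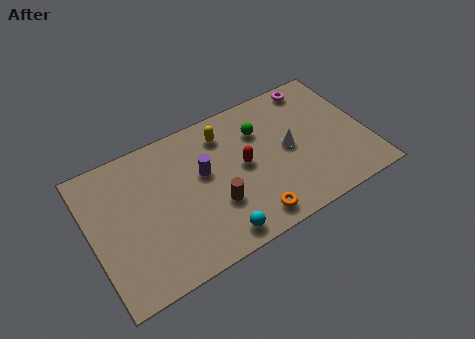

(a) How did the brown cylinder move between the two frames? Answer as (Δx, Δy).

(1.4, 0.2)

The brown cylinder started near (4.1, 2.2) and ended near (5.5, 2.4).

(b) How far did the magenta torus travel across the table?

2.5

From (11.3, 3.8) to (10.8, 6.3), the magenta torus covered √(0.5² + 2.5²) ≈ 2.5 units.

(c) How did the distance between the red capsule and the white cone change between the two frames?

-3.4

Before: roughly 5.5 units apart; after: 2.1. That's 3.4 units closer together.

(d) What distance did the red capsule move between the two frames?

1.4

From (5.8, 2.9) to (7.0, 3.7), the red capsule covered √(1.2² + 0.8²) ≈ 1.4 units.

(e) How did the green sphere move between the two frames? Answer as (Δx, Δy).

(-0.4, -0.8)

The green sphere was at about (8.4, 5.9) and moved to about (8.0, 5.1).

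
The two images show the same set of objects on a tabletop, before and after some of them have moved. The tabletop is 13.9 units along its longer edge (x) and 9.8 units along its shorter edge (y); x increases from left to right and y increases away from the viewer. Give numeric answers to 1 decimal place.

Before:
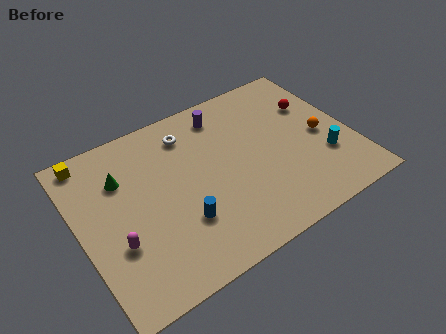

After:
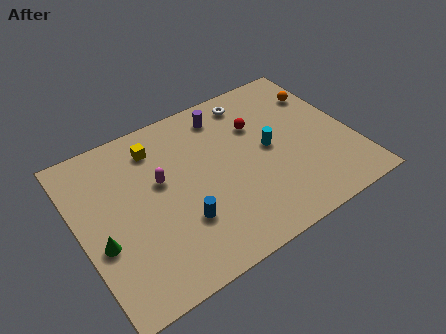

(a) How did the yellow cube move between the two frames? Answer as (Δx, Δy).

(3.3, -0.9)

From the two frames, the yellow cube sits at roughly (1.0, 8.8) before and (4.3, 7.9) after.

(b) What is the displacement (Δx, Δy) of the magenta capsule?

(2.6, 2.4)

The magenta capsule was at about (1.6, 3.4) and moved to about (4.2, 5.8).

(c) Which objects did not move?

the purple cylinder and the blue cylinder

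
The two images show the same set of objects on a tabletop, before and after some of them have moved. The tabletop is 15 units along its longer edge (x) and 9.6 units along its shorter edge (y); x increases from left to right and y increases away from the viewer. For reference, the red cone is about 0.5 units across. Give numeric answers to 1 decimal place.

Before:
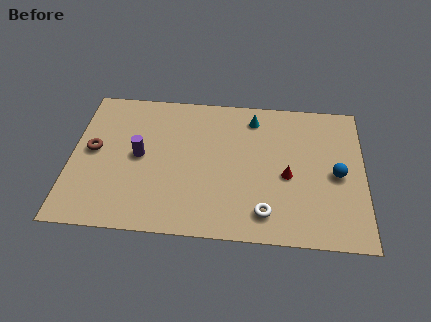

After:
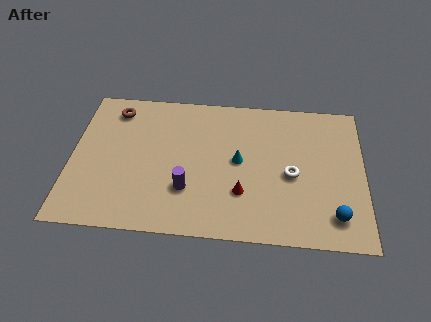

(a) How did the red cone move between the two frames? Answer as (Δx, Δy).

(-2.3, -1.3)

From the two frames, the red cone sits at roughly (11.1, 4.2) before and (8.8, 2.9) after.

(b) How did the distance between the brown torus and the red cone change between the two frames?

-1.6

They were about 10.0 units apart before and 8.4 after — 1.6 units closer together.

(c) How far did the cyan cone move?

3.1

The cyan cone was near (9.3, 8.0) before and (8.6, 5.0) after, so it travelled √(0.7² + 3.0²) ≈ 3.1 units.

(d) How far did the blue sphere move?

2.7

The blue sphere moved from about (13.6, 4.5) to (13.5, 1.8), a distance of √(0.1² + 2.7²) ≈ 2.7.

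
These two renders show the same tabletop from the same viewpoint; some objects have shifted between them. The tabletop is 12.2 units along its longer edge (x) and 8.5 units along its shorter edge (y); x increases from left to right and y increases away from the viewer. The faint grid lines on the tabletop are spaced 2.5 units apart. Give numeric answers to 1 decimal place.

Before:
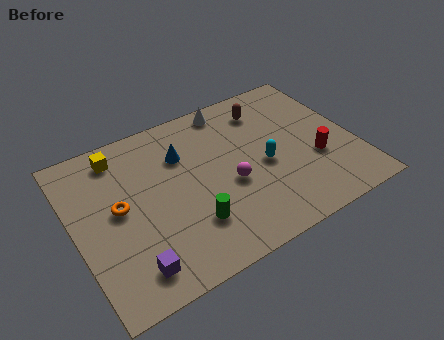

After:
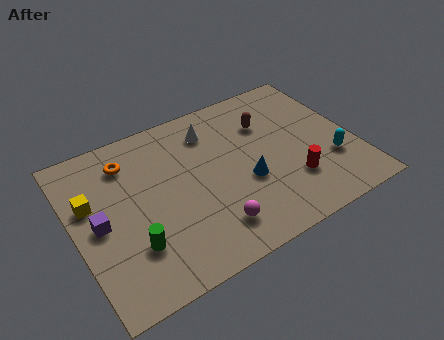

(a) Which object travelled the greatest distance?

the blue cone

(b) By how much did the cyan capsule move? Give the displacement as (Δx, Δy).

(2.8, -1.1)

From the two frames, the cyan capsule sits at roughly (8.2, 3.8) before and (11.0, 2.7) after.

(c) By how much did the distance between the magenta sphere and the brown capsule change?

+1.4

The distance was about 4.0 in the first image and 5.4 in the second, so they moved 1.4 units further apart.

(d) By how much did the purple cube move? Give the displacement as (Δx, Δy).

(-1.0, 2.7)

From the two frames, the purple cube sits at roughly (2.0, 1.4) before and (1.0, 4.1) after.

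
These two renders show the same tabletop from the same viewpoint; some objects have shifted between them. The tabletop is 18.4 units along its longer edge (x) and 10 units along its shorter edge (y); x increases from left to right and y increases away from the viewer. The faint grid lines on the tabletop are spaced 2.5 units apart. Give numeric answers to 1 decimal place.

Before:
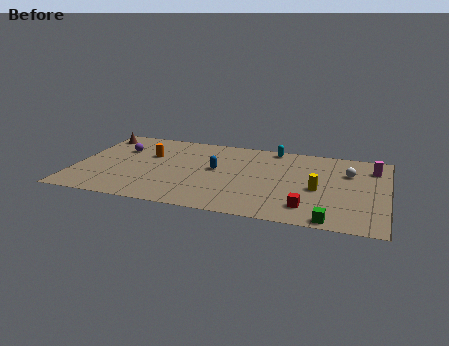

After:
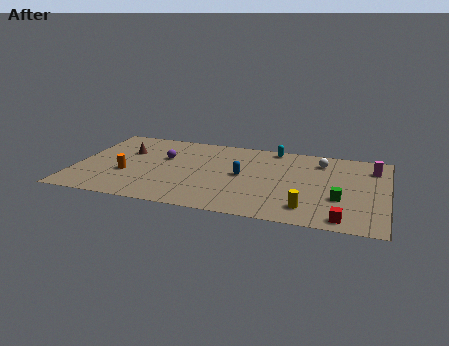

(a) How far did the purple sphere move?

2.7

The purple sphere was near (2.4, 6.8) before and (5.1, 6.3) after, so it travelled √(2.7² + 0.5²) ≈ 2.7 units.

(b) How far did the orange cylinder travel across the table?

2.9

The orange cylinder moved from about (4.2, 6.4) to (3.1, 3.7), a distance of √(1.1² + 2.7²) ≈ 2.9.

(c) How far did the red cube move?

2.3

The red cube was near (13.9, 2.0) before and (16.0, 1.1) after, so it travelled √(2.1² + 0.9²) ≈ 2.3 units.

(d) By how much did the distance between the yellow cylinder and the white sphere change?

+3.1

They were about 3.0 units apart before and 6.1 after — 3.1 units further apart.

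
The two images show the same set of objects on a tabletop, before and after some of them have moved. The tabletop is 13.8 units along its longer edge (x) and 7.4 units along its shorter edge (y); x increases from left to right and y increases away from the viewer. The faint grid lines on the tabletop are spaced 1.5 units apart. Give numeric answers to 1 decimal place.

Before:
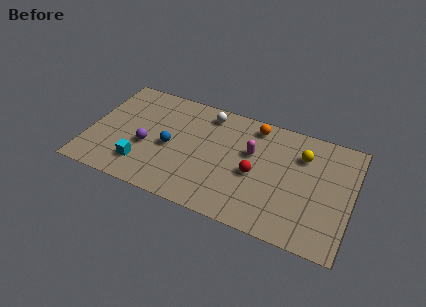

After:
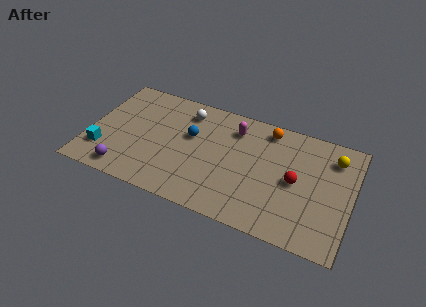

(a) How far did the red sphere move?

2.1

The red sphere moved from about (8.8, 3.3) to (10.9, 3.6), a distance of √(2.1² + 0.3²) ≈ 2.1.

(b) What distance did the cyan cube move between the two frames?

2.1

The cyan cube was near (3.0, 1.7) before and (0.9, 1.9) after, so it travelled √(2.1² + 0.2²) ≈ 2.1 units.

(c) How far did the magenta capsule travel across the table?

1.6

The magenta capsule was near (8.5, 4.6) before and (7.5, 5.8) after, so it travelled √(1.0² + 1.2²) ≈ 1.6 units.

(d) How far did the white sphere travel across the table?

1.1

The white sphere was near (6.0, 6.3) before and (4.9, 6.0) after, so it travelled √(1.1² + 0.3²) ≈ 1.1 units.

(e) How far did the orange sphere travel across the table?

0.7

The orange sphere was near (8.5, 6.4) before and (9.2, 6.4) after, so it travelled √(0.7² + 0.0²) ≈ 0.7 units.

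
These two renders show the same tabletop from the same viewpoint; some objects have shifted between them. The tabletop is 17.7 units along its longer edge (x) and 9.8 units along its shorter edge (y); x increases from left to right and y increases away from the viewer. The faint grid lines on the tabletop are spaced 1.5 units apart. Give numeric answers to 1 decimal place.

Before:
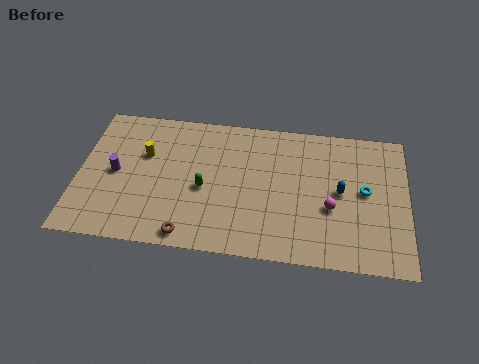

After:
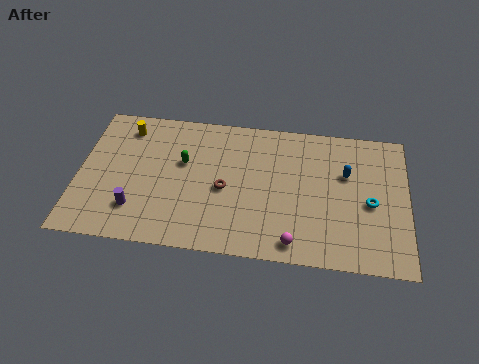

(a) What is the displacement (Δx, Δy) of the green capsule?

(-1.2, 1.7)

The green capsule started near (6.8, 4.3) and ended near (5.6, 6.0).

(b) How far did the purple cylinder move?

2.7

From (2.0, 4.8) to (3.2, 2.4), the purple cylinder covered √(1.2² + 2.4²) ≈ 2.7 units.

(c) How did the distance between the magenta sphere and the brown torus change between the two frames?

-3.0

Before: roughly 8.0 units apart; after: 5.0. That's 3.0 units closer together.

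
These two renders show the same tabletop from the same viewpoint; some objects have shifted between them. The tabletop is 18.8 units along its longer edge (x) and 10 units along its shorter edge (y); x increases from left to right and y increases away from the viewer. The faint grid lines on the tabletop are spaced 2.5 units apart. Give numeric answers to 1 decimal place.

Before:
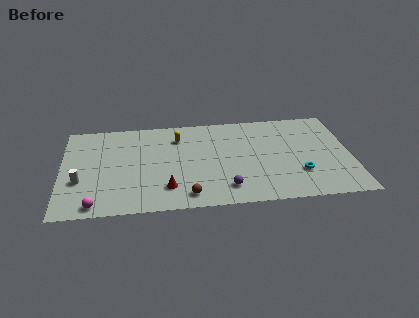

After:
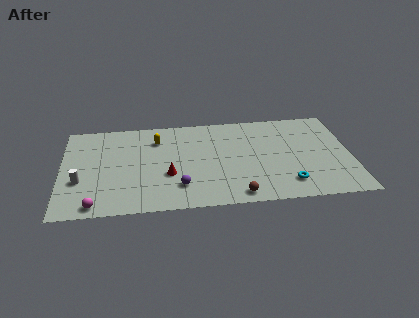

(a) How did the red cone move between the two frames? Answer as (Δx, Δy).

(0.1, 1.4)

The red cone was at about (6.8, 2.3) and moved to about (6.9, 3.7).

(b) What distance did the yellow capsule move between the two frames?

1.4

The yellow capsule moved from about (7.6, 7.7) to (6.2, 7.6), a distance of √(1.4² + 0.1²) ≈ 1.4.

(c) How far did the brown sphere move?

3.2

From (8.1, 1.4) to (11.3, 1.1), the brown sphere covered √(3.2² + 0.3²) ≈ 3.2 units.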